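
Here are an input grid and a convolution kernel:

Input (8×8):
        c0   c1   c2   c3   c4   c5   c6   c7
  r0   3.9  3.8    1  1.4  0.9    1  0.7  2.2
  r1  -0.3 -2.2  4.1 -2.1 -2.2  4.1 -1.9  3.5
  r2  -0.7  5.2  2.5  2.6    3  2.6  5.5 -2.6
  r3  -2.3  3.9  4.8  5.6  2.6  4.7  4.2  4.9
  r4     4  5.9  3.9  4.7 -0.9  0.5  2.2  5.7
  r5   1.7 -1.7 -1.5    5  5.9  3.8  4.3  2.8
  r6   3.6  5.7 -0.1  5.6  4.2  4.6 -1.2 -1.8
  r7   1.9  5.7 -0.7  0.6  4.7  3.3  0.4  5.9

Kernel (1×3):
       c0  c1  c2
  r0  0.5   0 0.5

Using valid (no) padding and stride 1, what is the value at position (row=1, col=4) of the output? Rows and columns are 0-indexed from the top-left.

The receptive field on the input at this output position is [-2.2 4.1 -1.9]. Elementwise product with the kernel and sum: -2.2·0.5 + -1.9·0.5.

-2.05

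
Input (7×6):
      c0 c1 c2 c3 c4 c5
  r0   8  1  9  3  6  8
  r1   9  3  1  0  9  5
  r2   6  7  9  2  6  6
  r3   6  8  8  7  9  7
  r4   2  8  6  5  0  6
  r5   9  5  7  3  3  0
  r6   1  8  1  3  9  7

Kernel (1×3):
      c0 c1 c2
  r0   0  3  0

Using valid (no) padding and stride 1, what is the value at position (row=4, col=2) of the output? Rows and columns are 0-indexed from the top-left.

15

The receptive field on the input at this output position is [6 5 0]. Elementwise product with the kernel and sum: 5·3.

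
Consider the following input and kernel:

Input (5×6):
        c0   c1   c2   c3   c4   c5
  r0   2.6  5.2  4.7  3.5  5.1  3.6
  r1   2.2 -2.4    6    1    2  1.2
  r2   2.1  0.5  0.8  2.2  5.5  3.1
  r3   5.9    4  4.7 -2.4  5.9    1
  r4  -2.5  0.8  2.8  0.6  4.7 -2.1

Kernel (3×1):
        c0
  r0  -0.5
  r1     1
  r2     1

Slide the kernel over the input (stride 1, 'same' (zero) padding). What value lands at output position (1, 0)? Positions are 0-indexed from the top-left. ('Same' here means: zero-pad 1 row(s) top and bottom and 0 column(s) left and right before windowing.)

3

The receptive field on the zero-padded input at this output position is [2.6 / 2.2 / 2.1]. Elementwise product with the kernel and sum: 2.6·-0.5 + 2.2·1 + 2.1·1.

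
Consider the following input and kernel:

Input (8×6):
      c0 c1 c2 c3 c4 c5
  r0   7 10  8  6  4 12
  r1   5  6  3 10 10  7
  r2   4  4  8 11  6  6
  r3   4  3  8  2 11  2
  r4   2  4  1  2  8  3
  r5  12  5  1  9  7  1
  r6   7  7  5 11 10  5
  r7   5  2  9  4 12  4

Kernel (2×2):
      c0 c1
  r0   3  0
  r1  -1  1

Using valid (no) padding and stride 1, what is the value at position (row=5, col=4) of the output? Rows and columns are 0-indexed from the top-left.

The receptive field on the input at this output position is [7 1 / 10 5]. Elementwise product with the kernel and sum: 7·3 + 10·-1 + 5·1.

16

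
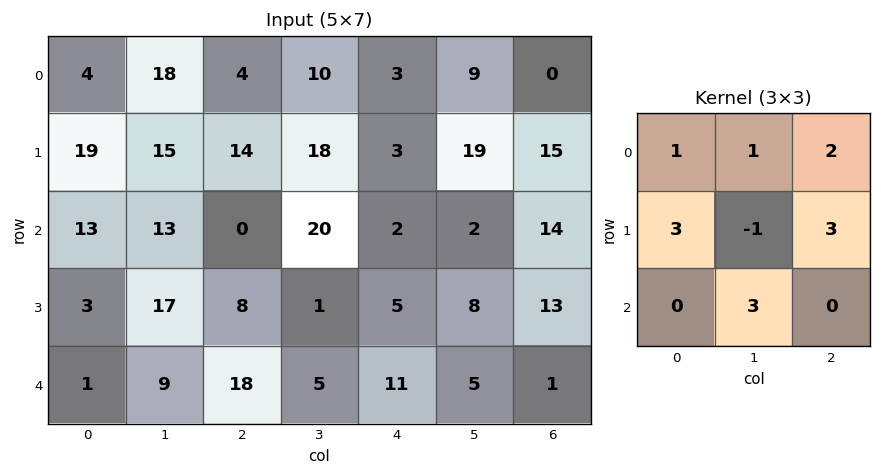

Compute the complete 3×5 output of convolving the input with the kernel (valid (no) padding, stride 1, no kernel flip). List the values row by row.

153 127 113 145 53
139 188 27 138 122
69 153 77 81 93

Output[0,0]: The receptive field on the input at this output position is [4 18 4 / 19 15 14 / 13 13 0]. Elementwise product with the kernel and sum: 4·1 + 18·1 + 4·2 + 19·3 + 15·-1 + 14·3 + 13·3.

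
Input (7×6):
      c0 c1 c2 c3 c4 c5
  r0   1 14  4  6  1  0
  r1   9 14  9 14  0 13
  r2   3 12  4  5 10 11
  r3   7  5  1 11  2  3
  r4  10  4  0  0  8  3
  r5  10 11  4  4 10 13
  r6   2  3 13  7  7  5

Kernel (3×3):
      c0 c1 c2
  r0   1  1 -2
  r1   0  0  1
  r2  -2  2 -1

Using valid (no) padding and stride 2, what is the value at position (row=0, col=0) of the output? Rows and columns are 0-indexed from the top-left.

30

The receptive field on the input at this output position is [1 14 4 / 9 14 9 / 3 12 4]. Elementwise product with the kernel and sum: 1·1 + 14·1 + 4·-2 + 9·1 + 3·-2 + 12·2 + 4·-1.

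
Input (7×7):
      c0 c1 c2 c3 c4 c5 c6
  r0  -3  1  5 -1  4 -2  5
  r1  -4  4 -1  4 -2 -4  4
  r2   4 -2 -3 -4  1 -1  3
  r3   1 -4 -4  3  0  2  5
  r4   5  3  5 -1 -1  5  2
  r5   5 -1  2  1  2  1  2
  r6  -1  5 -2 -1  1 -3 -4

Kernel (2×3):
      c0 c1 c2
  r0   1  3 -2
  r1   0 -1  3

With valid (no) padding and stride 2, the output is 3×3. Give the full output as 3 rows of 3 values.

-17 -16 4
-4 -20 5
11 9 15

Output[0,0]: The receptive field on the input at this output position is [-3 1 5 / -4 4 -1]. Elementwise product with the kernel and sum: -3·1 + 1·3 + 5·-2 + 4·-1 + -1·3.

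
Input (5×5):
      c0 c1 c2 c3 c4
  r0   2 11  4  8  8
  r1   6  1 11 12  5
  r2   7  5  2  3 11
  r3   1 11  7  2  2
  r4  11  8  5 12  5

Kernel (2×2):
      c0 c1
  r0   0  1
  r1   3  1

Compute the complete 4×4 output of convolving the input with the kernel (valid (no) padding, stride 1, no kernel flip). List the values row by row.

30 18 53 49
27 28 21 25
19 42 26 19
52 36 29 43

Output[0,0]: The receptive field on the input at this output position is [2 11 / 6 1]. Elementwise product with the kernel and sum: 11·1 + 6·3 + 1·1.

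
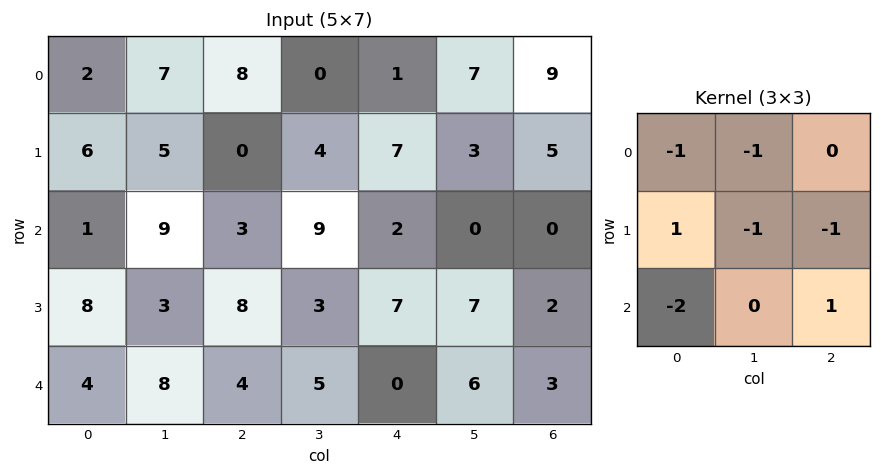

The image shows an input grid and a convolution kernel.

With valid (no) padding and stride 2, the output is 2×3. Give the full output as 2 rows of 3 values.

Output[0,0]: The receptive field on the input at this output position is [2 7 8 / 6 5 0 / 1 9 3]. Elementwise product with the kernel and sum: 2·-1 + 7·-1 + 6·1 + 5·-1 + 0·-1 + 1·-2 + 3·1.

-7 -23 -13
-17 -22 -1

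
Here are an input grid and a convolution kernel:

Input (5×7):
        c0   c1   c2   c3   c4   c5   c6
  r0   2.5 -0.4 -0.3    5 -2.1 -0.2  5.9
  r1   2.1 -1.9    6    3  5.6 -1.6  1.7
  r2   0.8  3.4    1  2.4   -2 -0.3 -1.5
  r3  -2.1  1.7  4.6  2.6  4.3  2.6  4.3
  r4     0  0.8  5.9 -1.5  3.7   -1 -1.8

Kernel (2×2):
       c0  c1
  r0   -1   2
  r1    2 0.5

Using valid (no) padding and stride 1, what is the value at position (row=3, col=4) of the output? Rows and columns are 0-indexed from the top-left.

The receptive field on the input at this output position is [4.3 2.6 / 3.7 -1]. Elementwise product with the kernel and sum: 4.3·-1 + 2.6·2 + 3.7·2 + -1·0.5.

7.8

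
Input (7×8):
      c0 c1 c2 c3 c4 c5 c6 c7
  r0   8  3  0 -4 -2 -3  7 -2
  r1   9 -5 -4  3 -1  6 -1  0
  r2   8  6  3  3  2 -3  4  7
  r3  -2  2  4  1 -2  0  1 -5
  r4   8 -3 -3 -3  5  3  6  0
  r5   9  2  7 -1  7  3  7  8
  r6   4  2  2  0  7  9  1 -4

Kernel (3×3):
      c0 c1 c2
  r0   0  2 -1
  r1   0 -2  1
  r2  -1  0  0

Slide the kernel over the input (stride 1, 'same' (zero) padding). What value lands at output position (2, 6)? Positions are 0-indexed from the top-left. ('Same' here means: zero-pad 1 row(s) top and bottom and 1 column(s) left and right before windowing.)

-3

The receptive field on the zero-padded input at this output position is [6 -1 0 / -3 4 7 / 0 1 -5]. Elementwise product with the kernel and sum: -1·2 + 0·-1 + 4·-2 + 7·1 + 0·-1.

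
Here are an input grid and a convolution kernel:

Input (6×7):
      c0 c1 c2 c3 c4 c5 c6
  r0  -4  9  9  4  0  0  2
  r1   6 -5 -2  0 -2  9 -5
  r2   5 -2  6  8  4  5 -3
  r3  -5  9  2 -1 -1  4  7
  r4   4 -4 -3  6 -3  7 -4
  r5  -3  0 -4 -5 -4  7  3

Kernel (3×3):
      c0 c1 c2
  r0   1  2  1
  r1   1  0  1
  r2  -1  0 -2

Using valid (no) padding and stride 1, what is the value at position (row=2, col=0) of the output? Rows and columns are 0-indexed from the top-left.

The receptive field on the input at this output position is [5 -2 6 / -5 9 2 / 4 -4 -3]. Elementwise product with the kernel and sum: 5·1 + -2·2 + 6·1 + -5·1 + 2·1 + 4·-1 + -3·-2.

6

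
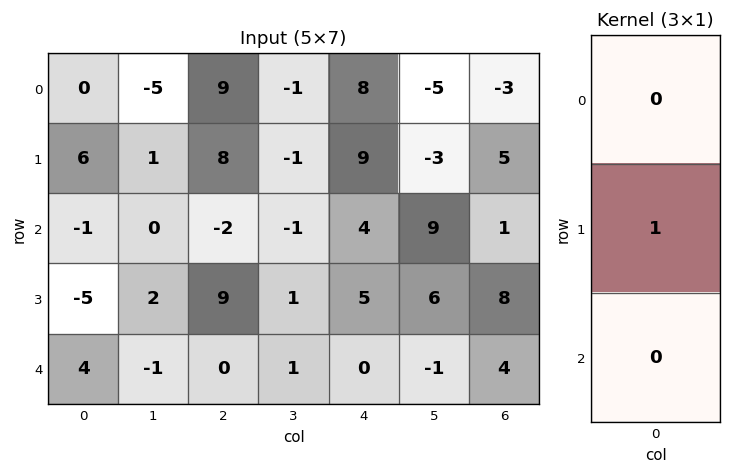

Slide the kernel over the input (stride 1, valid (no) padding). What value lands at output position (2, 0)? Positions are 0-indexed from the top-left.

-5

The receptive field on the input at this output position is [-1 / -5 / 4]. Elementwise product with the kernel and sum: -5·1.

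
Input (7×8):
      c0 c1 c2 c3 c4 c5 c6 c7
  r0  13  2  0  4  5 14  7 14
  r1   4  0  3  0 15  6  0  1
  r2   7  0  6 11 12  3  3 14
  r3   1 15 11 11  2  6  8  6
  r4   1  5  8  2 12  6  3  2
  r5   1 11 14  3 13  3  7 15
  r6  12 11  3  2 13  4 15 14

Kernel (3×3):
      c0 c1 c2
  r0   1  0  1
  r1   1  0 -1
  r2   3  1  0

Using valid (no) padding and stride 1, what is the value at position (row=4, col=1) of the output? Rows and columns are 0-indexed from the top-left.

51

The receptive field on the input at this output position is [5 8 2 / 11 14 3 / 11 3 2]. Elementwise product with the kernel and sum: 5·1 + 2·1 + 11·1 + 3·-1 + 11·3 + 3·1.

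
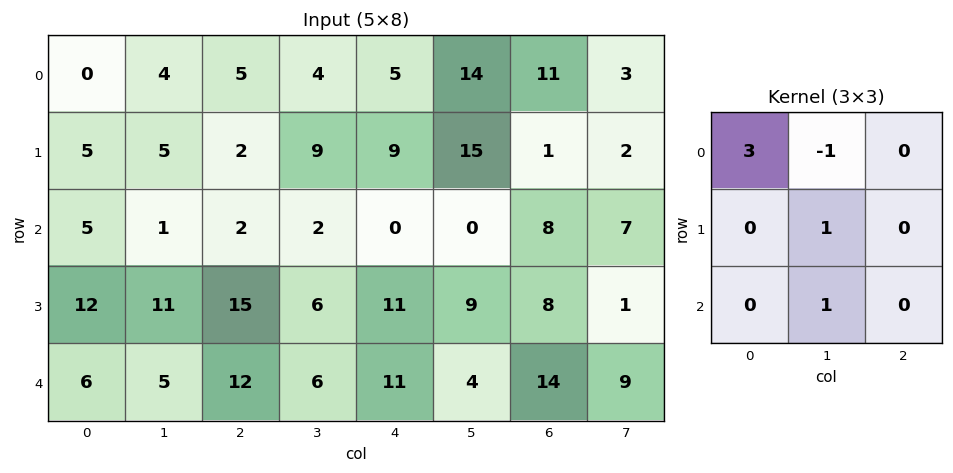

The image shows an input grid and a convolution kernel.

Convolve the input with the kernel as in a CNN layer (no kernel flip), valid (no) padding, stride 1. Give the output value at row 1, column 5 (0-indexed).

The receptive field on the input at this output position is [15 1 2 / 0 8 7 / 9 8 1]. Elementwise product with the kernel and sum: 15·3 + 1·-1 + 8·1 + 8·1.

60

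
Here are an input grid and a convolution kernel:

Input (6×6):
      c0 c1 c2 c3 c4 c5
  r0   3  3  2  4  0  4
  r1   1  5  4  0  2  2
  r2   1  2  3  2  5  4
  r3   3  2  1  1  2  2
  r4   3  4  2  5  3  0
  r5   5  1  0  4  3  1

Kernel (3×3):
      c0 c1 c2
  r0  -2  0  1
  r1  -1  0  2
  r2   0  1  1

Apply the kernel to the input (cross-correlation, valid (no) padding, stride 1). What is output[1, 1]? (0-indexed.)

The receptive field on the input at this output position is [5 4 0 / 2 3 2 / 2 1 1]. Elementwise product with the kernel and sum: 5·-2 + 0·1 + 2·-1 + 2·2 + 1·1 + 1·1.

-6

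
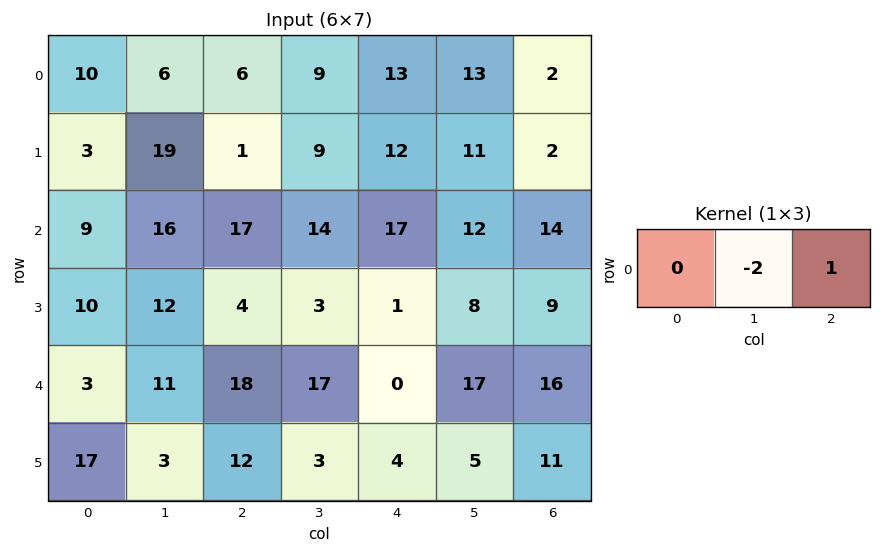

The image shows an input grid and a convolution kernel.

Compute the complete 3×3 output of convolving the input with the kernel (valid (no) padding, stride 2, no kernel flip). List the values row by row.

Output[0,0]: The receptive field on the input at this output position is [10 6 6]. Elementwise product with the kernel and sum: 6·-2 + 6·1.
Output[0,1]: The receptive field on the input at this output position is [6 9 13]. Elementwise product with the kernel and sum: 9·-2 + 13·1.

-6 -5 -24
-15 -11 -10
-4 -34 -18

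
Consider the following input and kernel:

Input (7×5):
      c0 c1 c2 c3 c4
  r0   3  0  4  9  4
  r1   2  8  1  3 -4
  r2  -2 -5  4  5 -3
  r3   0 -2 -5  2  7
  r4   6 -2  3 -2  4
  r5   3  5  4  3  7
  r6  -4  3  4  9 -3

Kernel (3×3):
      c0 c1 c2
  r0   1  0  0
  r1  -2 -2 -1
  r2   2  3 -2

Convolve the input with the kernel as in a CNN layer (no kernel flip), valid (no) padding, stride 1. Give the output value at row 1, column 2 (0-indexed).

The receptive field on the input at this output position is [1 3 -4 / 4 5 -3 / -5 2 7]. Elementwise product with the kernel and sum: 1·1 + 4·-2 + 5·-2 + -3·-1 + -5·2 + 2·3 + 7·-2.

-32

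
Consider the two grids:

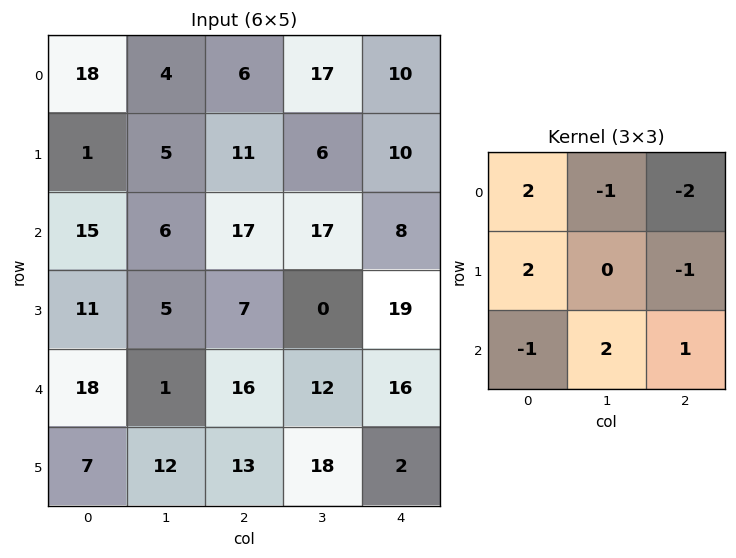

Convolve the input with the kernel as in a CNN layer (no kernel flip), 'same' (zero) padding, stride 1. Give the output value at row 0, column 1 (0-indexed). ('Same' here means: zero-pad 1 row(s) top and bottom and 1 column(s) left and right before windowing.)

50

The receptive field on the zero-padded input at this output position is [0 0 0 / 18 4 6 / 1 5 11]. Elementwise product with the kernel and sum: 0·2 + 0·-1 + 0·-2 + 18·2 + 6·-1 + 1·-1 + 5·2 + 11·1.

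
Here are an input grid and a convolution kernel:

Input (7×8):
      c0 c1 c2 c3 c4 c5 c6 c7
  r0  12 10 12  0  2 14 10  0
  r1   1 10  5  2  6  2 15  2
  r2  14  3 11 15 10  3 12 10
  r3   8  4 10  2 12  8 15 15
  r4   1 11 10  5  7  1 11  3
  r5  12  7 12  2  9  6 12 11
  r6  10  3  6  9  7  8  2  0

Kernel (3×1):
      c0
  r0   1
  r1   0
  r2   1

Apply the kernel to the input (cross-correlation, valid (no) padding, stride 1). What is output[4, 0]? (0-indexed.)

11

The receptive field on the input at this output position is [1 / 12 / 10]. Elementwise product with the kernel and sum: 1·1 + 10·1.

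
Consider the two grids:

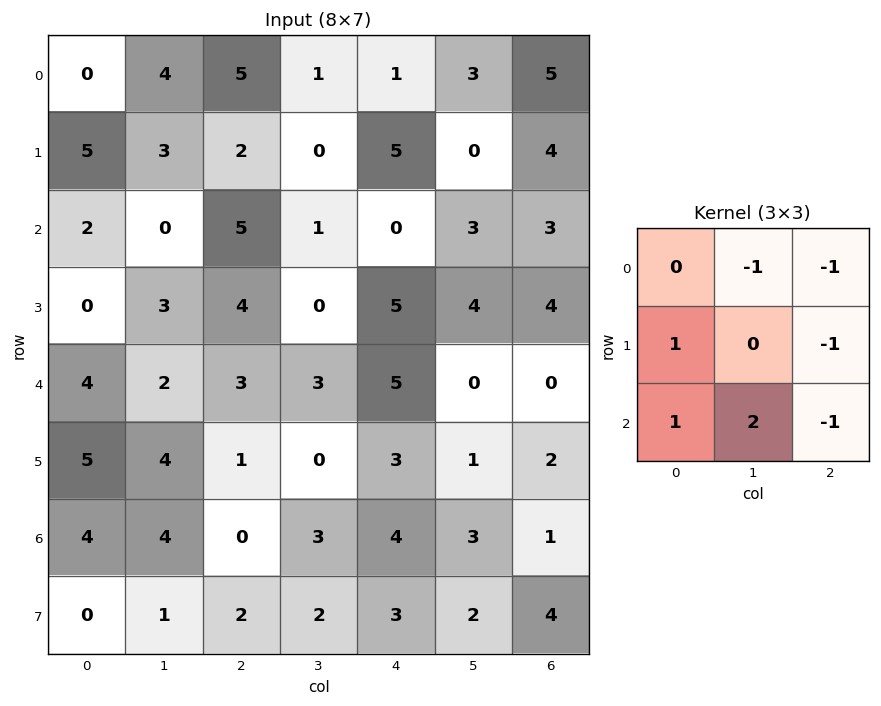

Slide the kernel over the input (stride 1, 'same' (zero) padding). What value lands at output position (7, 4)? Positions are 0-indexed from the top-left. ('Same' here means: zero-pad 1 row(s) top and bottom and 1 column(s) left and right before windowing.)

-7

The receptive field on the zero-padded input at this output position is [3 4 3 / 2 3 2 / 0 0 0]. Elementwise product with the kernel and sum: 4·-1 + 3·-1 + 2·1 + 2·-1 + 0·1 + 0·2 + 0·-1.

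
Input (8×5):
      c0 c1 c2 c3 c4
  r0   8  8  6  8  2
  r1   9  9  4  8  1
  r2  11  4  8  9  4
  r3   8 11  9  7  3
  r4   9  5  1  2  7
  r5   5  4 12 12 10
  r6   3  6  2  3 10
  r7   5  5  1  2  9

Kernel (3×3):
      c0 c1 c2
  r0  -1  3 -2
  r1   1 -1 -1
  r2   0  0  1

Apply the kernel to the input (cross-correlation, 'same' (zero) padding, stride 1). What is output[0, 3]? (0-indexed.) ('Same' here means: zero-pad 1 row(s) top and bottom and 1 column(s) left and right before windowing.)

The receptive field on the zero-padded input at this output position is [0 0 0 / 6 8 2 / 4 8 1]. Elementwise product with the kernel and sum: 0·-1 + 0·3 + 0·-2 + 6·1 + 8·-1 + 2·-1 + 1·1.

-3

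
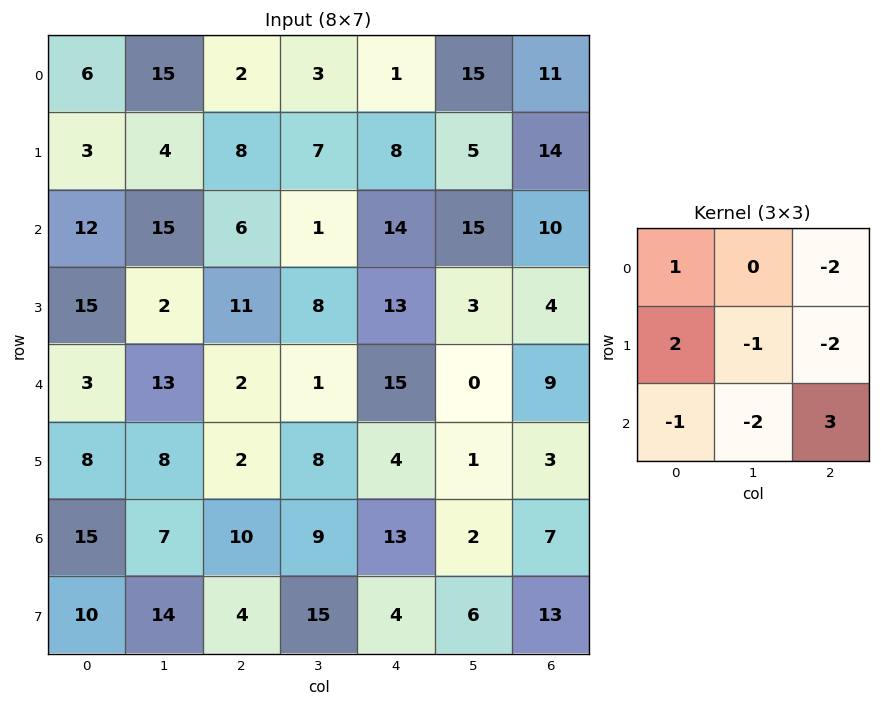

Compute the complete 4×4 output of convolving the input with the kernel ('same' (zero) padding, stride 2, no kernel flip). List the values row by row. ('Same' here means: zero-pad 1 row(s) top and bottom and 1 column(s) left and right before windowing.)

-30 23 -33 -14
-74 12 -70 14
-25 20 -24 -13
-23 1 2 -34

Output[0,0]: The receptive field on the zero-padded input at this output position is [0 0 0 / 0 6 15 / 0 3 4]. Elementwise product with the kernel and sum: 0·1 + 0·-2 + 0·2 + 6·-1 + 15·-2 + 0·-1 + 3·-2 + 4·3.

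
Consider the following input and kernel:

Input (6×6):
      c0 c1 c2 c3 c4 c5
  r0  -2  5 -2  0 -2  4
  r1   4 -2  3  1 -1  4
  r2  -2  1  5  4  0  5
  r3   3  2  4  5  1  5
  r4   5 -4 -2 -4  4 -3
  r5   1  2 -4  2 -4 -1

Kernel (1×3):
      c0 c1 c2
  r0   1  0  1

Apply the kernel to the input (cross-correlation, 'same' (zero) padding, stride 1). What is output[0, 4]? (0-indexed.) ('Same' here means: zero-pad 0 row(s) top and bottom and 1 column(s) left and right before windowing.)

The receptive field on the zero-padded input at this output position is [0 -2 4]. Elementwise product with the kernel and sum: 0·1 + 4·1.

4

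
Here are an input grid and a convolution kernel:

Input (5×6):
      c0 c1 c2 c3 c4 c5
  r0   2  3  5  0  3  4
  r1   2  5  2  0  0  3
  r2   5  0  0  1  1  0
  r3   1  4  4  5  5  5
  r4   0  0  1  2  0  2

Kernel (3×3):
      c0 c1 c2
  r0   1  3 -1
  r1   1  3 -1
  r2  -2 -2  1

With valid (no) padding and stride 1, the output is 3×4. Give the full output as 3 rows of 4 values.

Output[0,0]: The receptive field on the input at this output position is [2 3 5 / 2 5 2 / 5 0 0]. Elementwise product with the kernel and sum: 2·1 + 3·3 + 5·-1 + 2·1 + 5·3 + 2·-1 + 5·-2 + 0·-2 + 0·1.

11 30 3 -2
14 -1 -9 -14
15 10 10 17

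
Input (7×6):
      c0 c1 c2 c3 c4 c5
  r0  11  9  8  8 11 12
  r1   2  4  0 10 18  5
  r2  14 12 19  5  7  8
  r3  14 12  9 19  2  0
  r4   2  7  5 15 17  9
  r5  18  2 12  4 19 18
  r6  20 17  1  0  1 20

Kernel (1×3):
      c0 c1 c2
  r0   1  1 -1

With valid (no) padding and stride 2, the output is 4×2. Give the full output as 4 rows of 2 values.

12 5
7 17
4 3
36 0

Output[0,0]: The receptive field on the input at this output position is [11 9 8]. Elementwise product with the kernel and sum: 11·1 + 9·1 + 8·-1.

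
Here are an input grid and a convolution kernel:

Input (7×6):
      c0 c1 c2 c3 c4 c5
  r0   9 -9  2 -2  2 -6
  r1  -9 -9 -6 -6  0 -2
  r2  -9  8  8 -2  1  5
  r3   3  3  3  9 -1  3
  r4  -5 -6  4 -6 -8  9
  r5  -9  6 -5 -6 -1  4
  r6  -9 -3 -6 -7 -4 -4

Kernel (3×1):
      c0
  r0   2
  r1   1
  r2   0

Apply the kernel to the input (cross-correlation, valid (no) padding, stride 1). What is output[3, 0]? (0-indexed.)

The receptive field on the input at this output position is [3 / -5 / -9]. Elementwise product with the kernel and sum: 3·2 + -5·1.

1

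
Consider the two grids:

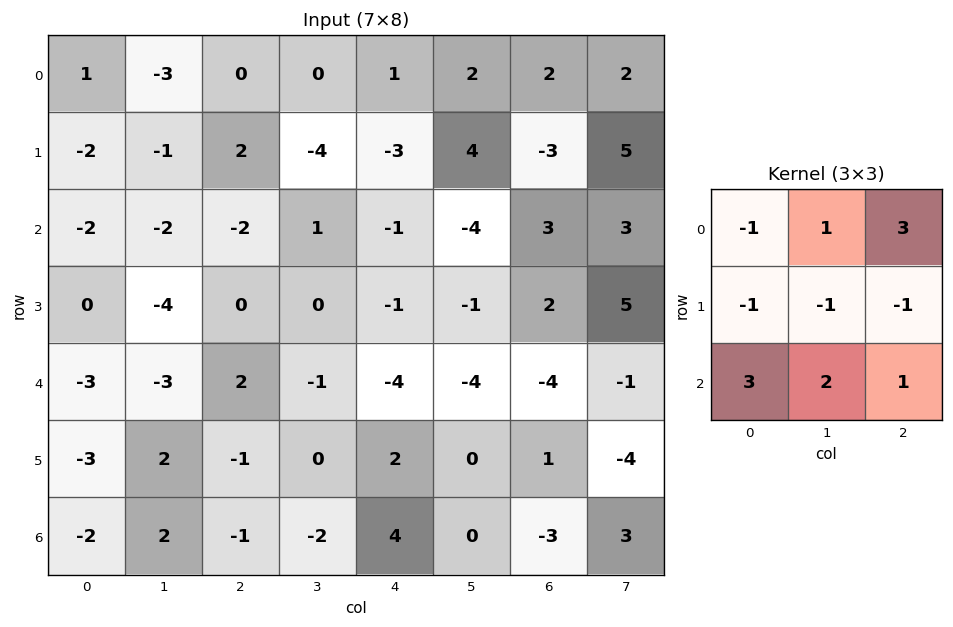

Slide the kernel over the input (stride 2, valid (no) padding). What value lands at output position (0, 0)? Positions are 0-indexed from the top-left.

-15

The receptive field on the input at this output position is [1 -3 0 / -2 -1 2 / -2 -2 -2]. Elementwise product with the kernel and sum: 1·-1 + -3·1 + 0·3 + -2·-1 + -1·-1 + 2·-1 + -2·3 + -2·2 + -2·1.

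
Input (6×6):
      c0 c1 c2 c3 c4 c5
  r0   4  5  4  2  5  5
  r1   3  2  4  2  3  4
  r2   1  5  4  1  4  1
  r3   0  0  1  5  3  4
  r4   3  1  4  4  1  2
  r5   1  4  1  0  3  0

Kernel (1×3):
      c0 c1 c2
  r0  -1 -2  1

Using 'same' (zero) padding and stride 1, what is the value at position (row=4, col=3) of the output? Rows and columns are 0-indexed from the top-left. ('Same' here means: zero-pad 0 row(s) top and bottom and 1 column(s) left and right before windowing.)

-11

The receptive field on the zero-padded input at this output position is [4 4 1]. Elementwise product with the kernel and sum: 4·-1 + 4·-2 + 1·1.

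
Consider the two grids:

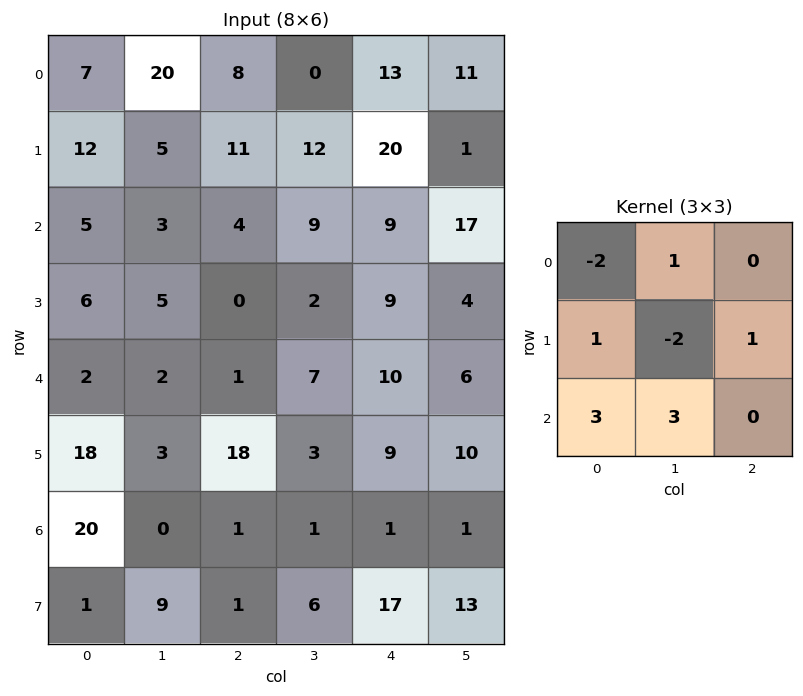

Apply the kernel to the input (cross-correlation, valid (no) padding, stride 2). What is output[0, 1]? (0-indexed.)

30

The receptive field on the input at this output position is [8 0 13 / 11 12 20 / 4 9 9]. Elementwise product with the kernel and sum: 8·-2 + 0·1 + 11·1 + 12·-2 + 20·1 + 4·3 + 9·3.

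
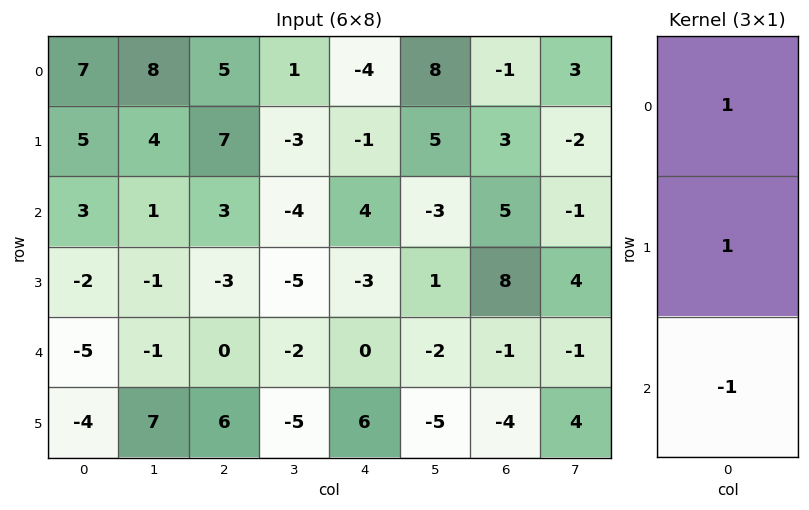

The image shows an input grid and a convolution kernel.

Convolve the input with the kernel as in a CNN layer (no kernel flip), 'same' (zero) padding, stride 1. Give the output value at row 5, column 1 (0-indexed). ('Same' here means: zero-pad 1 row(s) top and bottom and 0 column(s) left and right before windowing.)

6

The receptive field on the zero-padded input at this output position is [-1 / 7 / 0]. Elementwise product with the kernel and sum: -1·1 + 7·1 + 0·-1.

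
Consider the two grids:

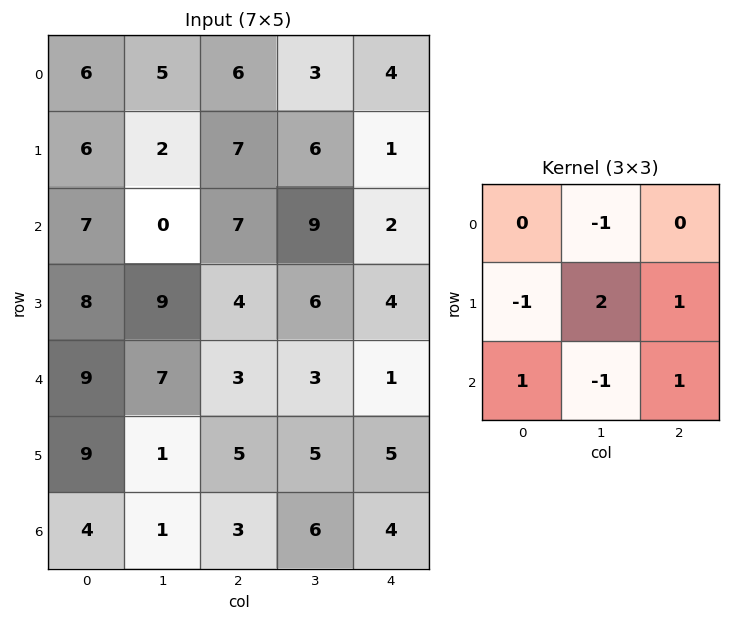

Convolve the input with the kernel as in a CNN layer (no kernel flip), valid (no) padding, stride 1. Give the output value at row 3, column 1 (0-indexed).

-1

The receptive field on the input at this output position is [9 4 6 / 7 3 3 / 1 5 5]. Elementwise product with the kernel and sum: 4·-1 + 7·-1 + 3·2 + 3·1 + 1·1 + 5·-1 + 5·1.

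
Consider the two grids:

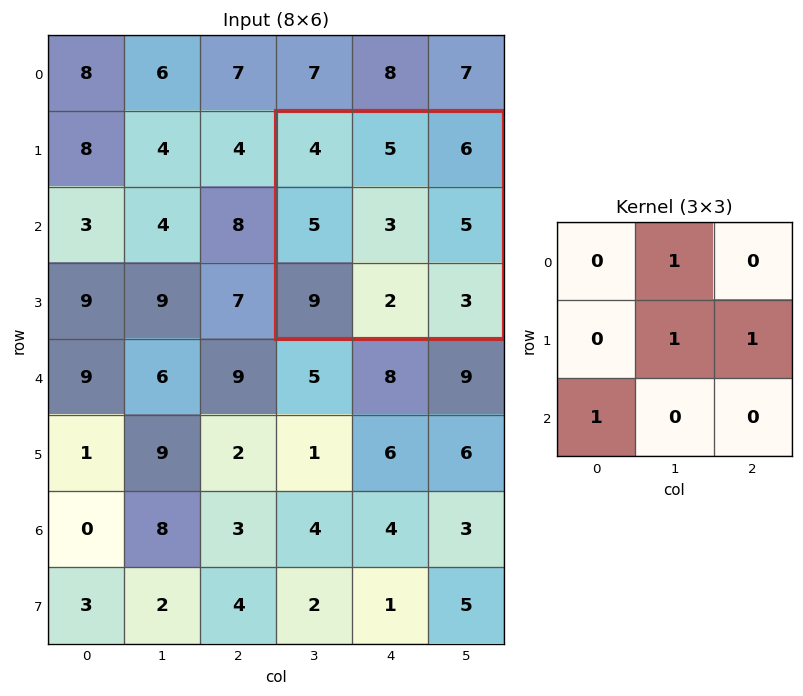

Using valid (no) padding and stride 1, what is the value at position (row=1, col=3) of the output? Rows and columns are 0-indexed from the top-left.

The receptive field on the input at this output position is [4 5 6 / 5 3 5 / 9 2 3]. Elementwise product with the kernel and sum: 5·1 + 3·1 + 5·1 + 9·1.

22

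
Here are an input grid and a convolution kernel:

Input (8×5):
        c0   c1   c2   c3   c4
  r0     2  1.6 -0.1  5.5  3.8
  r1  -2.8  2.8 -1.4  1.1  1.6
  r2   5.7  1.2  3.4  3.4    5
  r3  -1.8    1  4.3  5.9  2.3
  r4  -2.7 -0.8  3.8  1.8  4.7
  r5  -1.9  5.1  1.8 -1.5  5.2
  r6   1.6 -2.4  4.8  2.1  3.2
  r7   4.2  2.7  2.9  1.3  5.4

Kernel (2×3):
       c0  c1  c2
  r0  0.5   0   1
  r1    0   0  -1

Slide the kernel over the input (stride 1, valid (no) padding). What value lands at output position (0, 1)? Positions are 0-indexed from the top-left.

5.2

The receptive field on the input at this output position is [1.6 -0.1 5.5 / 2.8 -1.4 1.1]. Elementwise product with the kernel and sum: 1.6·0.5 + 5.5·1 + 1.1·-1.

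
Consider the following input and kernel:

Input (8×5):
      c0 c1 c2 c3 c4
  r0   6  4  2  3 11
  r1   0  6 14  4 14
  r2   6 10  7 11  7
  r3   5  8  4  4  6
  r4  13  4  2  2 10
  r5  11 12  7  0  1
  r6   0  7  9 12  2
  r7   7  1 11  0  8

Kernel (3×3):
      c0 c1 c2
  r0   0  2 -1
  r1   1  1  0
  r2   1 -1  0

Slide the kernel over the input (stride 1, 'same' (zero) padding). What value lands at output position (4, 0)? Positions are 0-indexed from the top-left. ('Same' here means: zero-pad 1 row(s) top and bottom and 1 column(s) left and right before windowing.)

The receptive field on the zero-padded input at this output position is [0 5 8 / 0 13 4 / 0 11 12]. Elementwise product with the kernel and sum: 5·2 + 8·-1 + 0·1 + 13·1 + 0·1 + 11·-1.

4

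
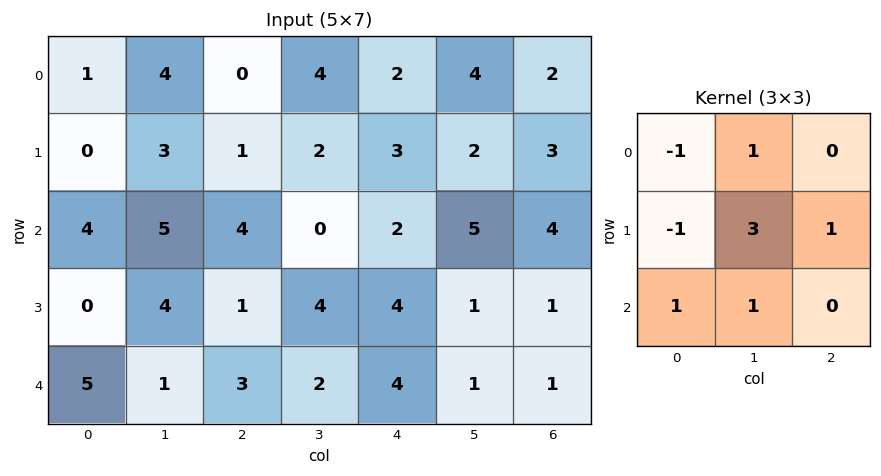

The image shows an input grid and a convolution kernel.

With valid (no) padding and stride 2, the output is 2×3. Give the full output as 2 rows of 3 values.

Output[0,0]: The receptive field on the input at this output position is [1 4 0 / 0 3 1 / 4 5 4]. Elementwise product with the kernel and sum: 1·-1 + 4·1 + 0·-1 + 3·3 + 1·1 + 4·1 + 5·1.

22 16 15
20 16 8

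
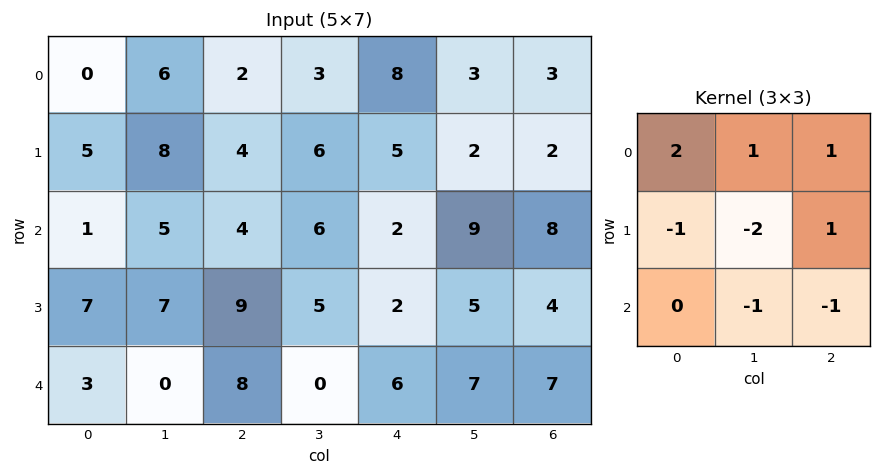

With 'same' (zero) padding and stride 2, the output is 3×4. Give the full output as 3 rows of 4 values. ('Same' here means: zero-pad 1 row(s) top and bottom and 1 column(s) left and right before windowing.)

-7 -17 -23 -11
2 5 11 -23
8 12 12 -7

Output[0,0]: The receptive field on the zero-padded input at this output position is [0 0 0 / 0 0 6 / 0 5 8]. Elementwise product with the kernel and sum: 0·2 + 0·1 + 0·1 + 0·-1 + 0·-2 + 6·1 + 5·-1 + 8·-1.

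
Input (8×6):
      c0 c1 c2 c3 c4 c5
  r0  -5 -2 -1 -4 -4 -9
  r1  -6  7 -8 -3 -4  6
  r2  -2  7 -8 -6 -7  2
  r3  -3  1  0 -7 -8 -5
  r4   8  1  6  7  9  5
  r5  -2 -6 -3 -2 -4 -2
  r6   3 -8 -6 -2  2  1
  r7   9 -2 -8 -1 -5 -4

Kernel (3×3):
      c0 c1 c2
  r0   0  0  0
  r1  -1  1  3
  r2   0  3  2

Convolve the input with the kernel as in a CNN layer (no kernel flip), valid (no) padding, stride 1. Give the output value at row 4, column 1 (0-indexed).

-25

The receptive field on the input at this output position is [1 6 7 / -6 -3 -2 / -8 -6 -2]. Elementwise product with the kernel and sum: -6·-1 + -3·1 + -2·3 + -6·3 + -2·2.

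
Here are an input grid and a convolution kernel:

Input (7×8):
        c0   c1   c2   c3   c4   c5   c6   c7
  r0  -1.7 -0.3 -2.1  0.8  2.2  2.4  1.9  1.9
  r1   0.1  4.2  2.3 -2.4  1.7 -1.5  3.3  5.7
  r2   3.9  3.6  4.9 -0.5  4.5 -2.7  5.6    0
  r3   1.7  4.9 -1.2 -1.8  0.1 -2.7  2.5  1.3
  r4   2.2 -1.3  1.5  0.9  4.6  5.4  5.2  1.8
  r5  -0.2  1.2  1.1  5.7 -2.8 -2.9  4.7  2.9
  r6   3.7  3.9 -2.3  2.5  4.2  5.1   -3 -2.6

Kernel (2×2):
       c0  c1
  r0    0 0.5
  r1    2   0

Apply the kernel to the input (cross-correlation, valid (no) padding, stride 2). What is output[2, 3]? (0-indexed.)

The receptive field on the input at this output position is [5.2 1.8 / 4.7 2.9]. Elementwise product with the kernel and sum: 1.8·0.5 + 4.7·2.

10.3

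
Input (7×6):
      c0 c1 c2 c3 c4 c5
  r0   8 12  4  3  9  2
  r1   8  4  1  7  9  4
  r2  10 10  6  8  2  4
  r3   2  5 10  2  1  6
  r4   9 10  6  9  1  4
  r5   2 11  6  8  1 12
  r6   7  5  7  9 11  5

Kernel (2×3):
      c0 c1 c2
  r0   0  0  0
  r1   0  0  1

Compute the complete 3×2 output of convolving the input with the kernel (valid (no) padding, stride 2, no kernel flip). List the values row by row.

1 9
10 1
6 1

Output[0,0]: The receptive field on the input at this output position is [8 12 4 / 8 4 1]. Elementwise product with the kernel and sum: 1·1.
Output[0,1]: The receptive field on the input at this output position is [4 3 9 / 1 7 9]. Elementwise product with the kernel and sum: 9·1.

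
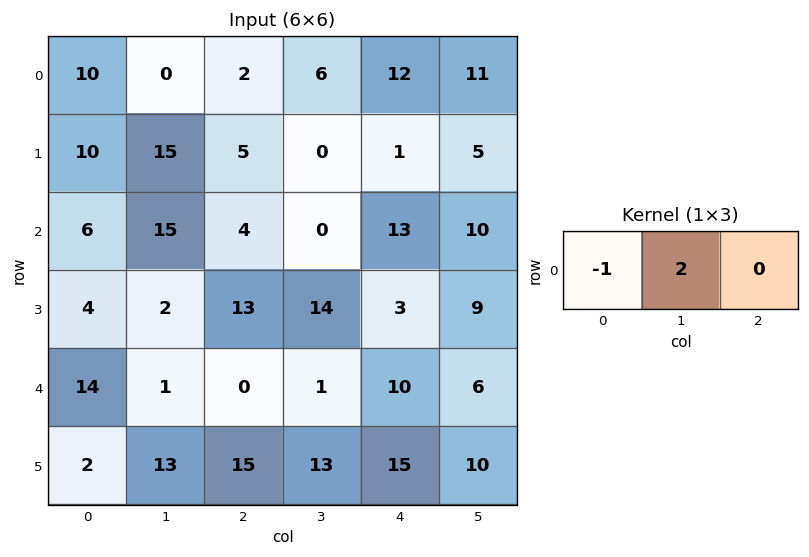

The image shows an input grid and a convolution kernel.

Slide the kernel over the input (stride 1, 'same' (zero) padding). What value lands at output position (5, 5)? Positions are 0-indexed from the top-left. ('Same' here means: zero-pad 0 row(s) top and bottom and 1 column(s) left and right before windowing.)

The receptive field on the zero-padded input at this output position is [15 10 0]. Elementwise product with the kernel and sum: 15·-1 + 10·2.

5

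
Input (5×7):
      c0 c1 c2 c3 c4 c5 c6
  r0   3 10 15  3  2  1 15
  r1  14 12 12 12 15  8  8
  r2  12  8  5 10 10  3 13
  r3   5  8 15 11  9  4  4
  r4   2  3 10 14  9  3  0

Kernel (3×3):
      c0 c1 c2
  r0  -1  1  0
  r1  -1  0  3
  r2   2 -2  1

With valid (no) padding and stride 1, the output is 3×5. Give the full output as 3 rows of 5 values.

42 45 21 14 35
10 19 42 10 36
44 22 18 14 8

Output[0,0]: The receptive field on the input at this output position is [3 10 15 / 14 12 12 / 12 8 5]. Elementwise product with the kernel and sum: 3·-1 + 10·1 + 14·-1 + 12·3 + 12·2 + 8·-2 + 5·1.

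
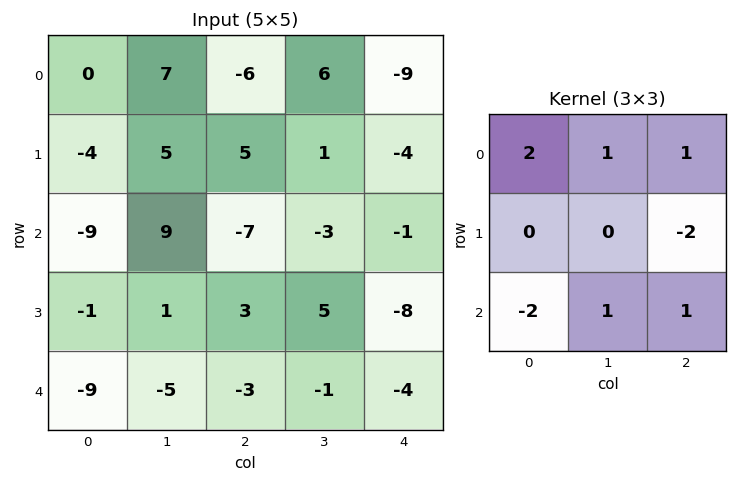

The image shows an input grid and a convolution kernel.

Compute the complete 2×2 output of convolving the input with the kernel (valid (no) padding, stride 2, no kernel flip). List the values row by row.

Output[0,0]: The receptive field on the input at this output position is [0 7 -6 / -4 5 5 / -9 9 -7]. Elementwise product with the kernel and sum: 0·2 + 7·1 + -6·1 + 5·-2 + -9·-2 + 9·1 + -7·1.

11 3
-12 -1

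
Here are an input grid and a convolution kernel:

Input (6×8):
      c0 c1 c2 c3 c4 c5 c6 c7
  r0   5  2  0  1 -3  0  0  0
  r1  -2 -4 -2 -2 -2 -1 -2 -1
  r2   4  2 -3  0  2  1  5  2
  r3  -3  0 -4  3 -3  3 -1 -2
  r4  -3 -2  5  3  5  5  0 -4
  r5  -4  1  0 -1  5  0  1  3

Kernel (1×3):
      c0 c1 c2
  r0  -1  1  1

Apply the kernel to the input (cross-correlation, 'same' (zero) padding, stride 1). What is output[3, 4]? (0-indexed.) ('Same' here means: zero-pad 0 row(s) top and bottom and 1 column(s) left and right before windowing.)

The receptive field on the zero-padded input at this output position is [3 -3 3]. Elementwise product with the kernel and sum: 3·-1 + -3·1 + 3·1.

-3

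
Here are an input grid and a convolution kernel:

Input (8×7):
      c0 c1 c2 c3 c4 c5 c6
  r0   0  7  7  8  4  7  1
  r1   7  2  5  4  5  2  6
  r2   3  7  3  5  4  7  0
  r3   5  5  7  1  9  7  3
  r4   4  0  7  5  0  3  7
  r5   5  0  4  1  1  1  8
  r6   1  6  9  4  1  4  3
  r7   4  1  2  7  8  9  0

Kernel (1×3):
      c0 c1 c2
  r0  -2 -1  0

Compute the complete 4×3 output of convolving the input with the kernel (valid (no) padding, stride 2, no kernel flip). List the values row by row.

Output[0,0]: The receptive field on the input at this output position is [0 7 7]. Elementwise product with the kernel and sum: 0·-2 + 7·-1.

-7 -22 -15
-13 -11 -15
-8 -19 -3
-8 -22 -6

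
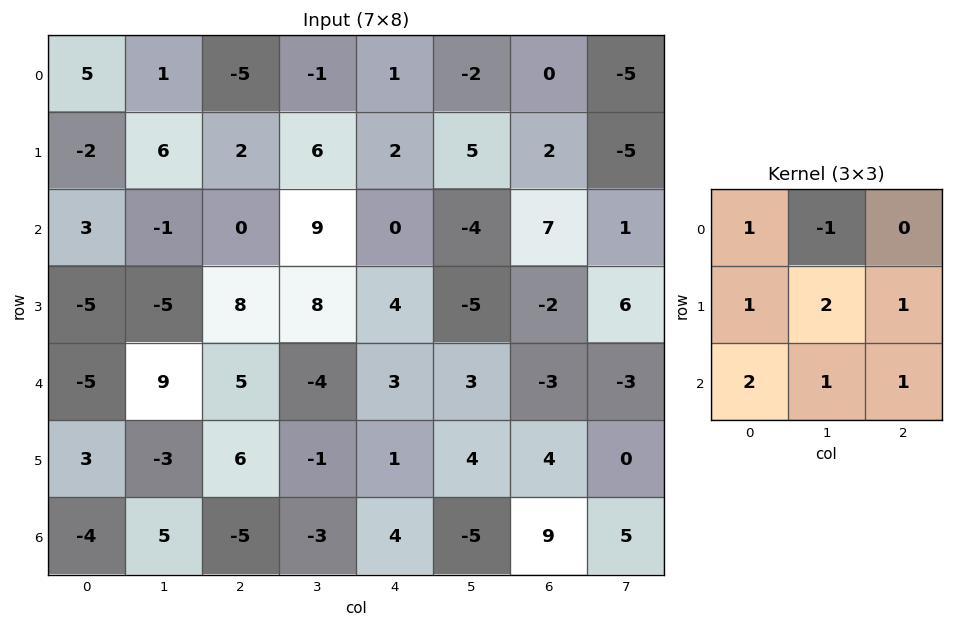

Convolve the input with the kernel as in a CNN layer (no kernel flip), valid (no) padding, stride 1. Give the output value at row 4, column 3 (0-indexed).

-9

The receptive field on the input at this output position is [-4 3 3 / -1 1 4 / -3 4 -5]. Elementwise product with the kernel and sum: -4·1 + 3·-1 + -1·1 + 1·2 + 4·1 + -3·2 + 4·1 + -5·1.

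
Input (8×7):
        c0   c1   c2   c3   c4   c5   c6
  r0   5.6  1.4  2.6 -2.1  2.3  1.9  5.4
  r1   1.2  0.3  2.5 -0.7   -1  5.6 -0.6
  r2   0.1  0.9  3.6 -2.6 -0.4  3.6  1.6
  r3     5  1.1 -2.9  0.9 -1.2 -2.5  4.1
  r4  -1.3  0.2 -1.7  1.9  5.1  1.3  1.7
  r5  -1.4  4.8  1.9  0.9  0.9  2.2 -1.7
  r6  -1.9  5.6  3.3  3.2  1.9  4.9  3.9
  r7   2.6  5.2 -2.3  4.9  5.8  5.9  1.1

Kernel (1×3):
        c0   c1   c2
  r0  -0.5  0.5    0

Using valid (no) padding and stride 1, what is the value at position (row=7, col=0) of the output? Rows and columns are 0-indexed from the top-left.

1.3

The receptive field on the input at this output position is [2.6 5.2 -2.3]. Elementwise product with the kernel and sum: 2.6·-0.5 + 5.2·0.5.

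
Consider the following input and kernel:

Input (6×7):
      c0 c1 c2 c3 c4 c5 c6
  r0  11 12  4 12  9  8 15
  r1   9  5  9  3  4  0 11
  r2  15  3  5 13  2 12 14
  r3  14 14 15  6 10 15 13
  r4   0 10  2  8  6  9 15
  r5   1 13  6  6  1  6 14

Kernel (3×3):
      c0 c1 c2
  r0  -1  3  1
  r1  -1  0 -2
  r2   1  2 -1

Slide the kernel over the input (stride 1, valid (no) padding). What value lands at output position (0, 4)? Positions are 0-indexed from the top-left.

16

The receptive field on the input at this output position is [9 8 15 / 4 0 11 / 2 12 14]. Elementwise product with the kernel and sum: 9·-1 + 8·3 + 15·1 + 4·-1 + 11·-2 + 2·1 + 12·2 + 14·-1.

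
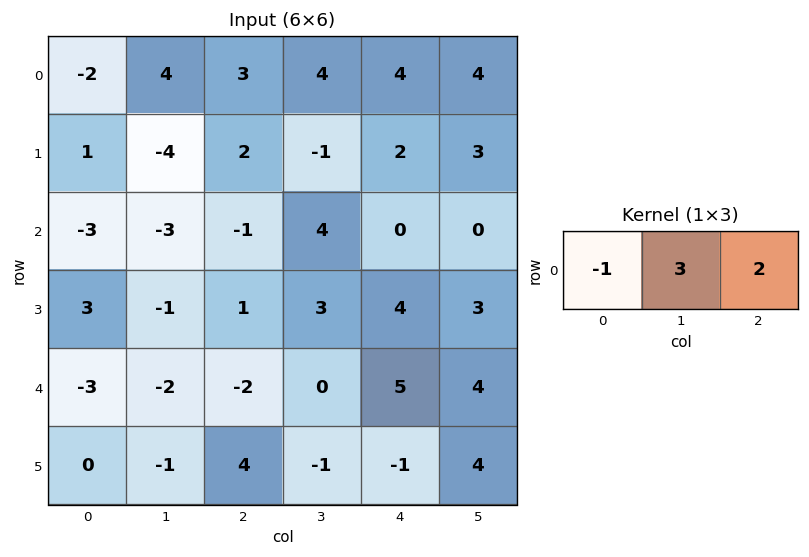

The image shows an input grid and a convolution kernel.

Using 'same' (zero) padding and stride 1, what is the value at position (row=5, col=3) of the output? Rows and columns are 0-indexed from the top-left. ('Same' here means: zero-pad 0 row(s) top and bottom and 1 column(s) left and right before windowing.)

-9

The receptive field on the zero-padded input at this output position is [4 -1 -1]. Elementwise product with the kernel and sum: 4·-1 + -1·3 + -1·2.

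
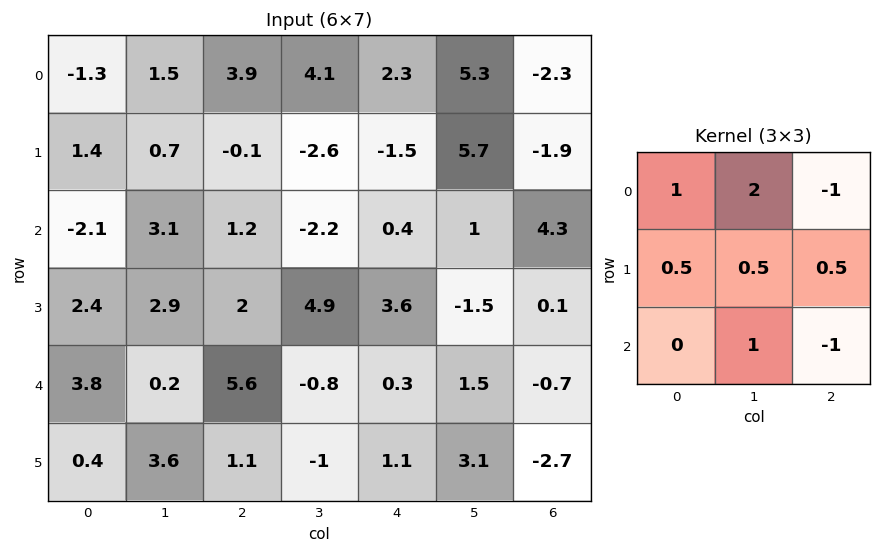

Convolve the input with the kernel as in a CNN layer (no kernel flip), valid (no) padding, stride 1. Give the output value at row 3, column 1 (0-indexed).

6.6

The receptive field on the input at this output position is [2.9 2 4.9 / 0.2 5.6 -0.8 / 3.6 1.1 -1]. Elementwise product with the kernel and sum: 2.9·1 + 2·2 + 4.9·-1 + 0.2·0.5 + 5.6·0.5 + -0.8·0.5 + 1.1·1 + -1·-1.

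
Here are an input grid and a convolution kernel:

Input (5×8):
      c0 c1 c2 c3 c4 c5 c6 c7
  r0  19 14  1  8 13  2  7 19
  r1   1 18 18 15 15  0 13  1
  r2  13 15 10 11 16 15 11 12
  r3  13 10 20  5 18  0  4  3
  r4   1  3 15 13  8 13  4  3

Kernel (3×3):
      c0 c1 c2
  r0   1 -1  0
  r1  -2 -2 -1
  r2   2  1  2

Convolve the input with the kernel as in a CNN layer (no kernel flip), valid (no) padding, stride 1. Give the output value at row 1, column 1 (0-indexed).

The receptive field on the input at this output position is [18 18 15 / 15 10 11 / 10 20 5]. Elementwise product with the kernel and sum: 18·1 + 18·-1 + 15·-2 + 10·-2 + 11·-1 + 10·2 + 20·1 + 5·2.

-11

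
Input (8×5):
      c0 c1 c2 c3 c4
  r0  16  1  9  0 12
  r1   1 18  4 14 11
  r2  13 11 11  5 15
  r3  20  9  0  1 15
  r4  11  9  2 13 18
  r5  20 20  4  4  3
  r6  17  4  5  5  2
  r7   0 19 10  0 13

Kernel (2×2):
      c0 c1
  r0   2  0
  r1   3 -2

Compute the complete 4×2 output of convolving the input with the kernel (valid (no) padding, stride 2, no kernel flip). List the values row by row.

-1 2
68 20
42 8
-4 40

Output[0,0]: The receptive field on the input at this output position is [16 1 / 1 18]. Elementwise product with the kernel and sum: 16·2 + 1·3 + 18·-2.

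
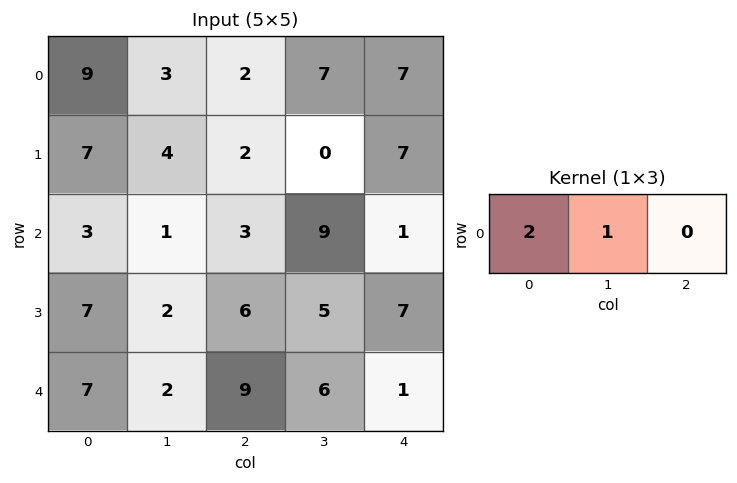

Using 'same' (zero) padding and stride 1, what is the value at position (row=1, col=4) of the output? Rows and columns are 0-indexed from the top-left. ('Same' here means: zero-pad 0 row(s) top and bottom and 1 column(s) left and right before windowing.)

7

The receptive field on the zero-padded input at this output position is [0 7 0]. Elementwise product with the kernel and sum: 0·2 + 7·1.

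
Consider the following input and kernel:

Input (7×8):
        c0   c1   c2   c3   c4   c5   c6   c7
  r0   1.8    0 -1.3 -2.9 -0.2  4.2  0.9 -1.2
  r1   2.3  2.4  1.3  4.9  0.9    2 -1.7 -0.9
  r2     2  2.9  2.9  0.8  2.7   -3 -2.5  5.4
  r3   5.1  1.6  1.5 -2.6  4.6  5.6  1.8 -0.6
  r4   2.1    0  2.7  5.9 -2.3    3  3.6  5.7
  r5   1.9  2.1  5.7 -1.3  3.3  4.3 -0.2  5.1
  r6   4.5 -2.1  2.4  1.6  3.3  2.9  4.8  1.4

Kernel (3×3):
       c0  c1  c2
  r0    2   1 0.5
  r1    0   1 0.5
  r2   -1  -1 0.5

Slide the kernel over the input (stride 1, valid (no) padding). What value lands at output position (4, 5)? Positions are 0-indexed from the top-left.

7.8

The receptive field on the input at this output position is [3 3.6 5.7 / 4.3 -0.2 5.1 / 2.9 4.8 1.4]. Elementwise product with the kernel and sum: 3·2 + 3.6·1 + 5.7·0.5 + -0.2·1 + 5.1·0.5 + 2.9·-1 + 4.8·-1 + 1.4·0.5.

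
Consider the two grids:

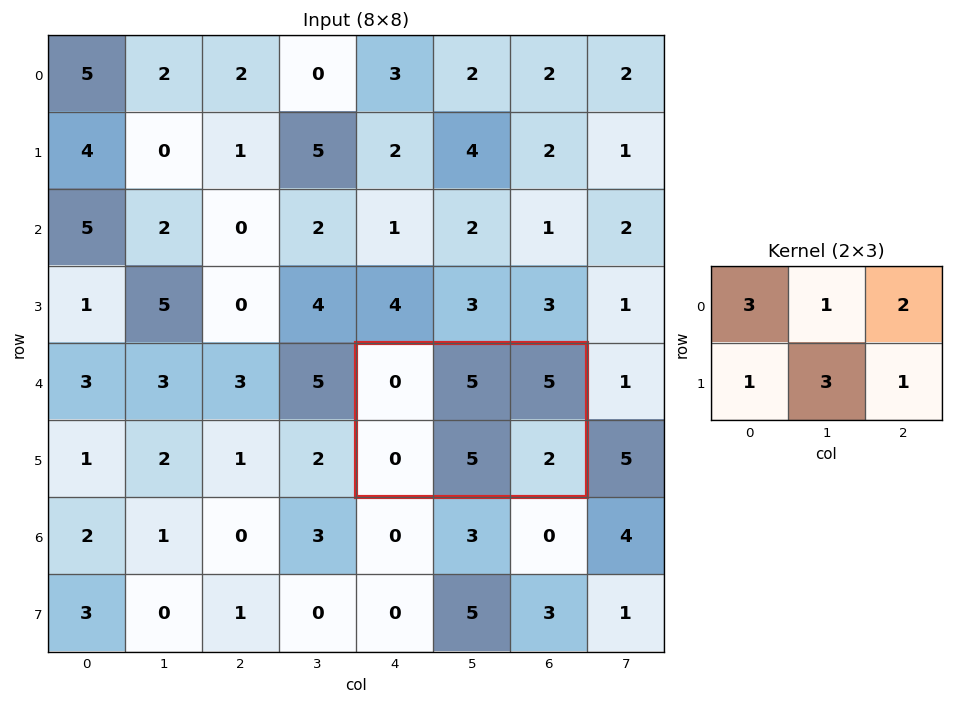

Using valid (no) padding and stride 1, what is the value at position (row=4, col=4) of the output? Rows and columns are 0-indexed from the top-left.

The receptive field on the input at this output position is [0 5 5 / 0 5 2]. Elementwise product with the kernel and sum: 0·3 + 5·1 + 5·2 + 0·1 + 5·3 + 2·1.

32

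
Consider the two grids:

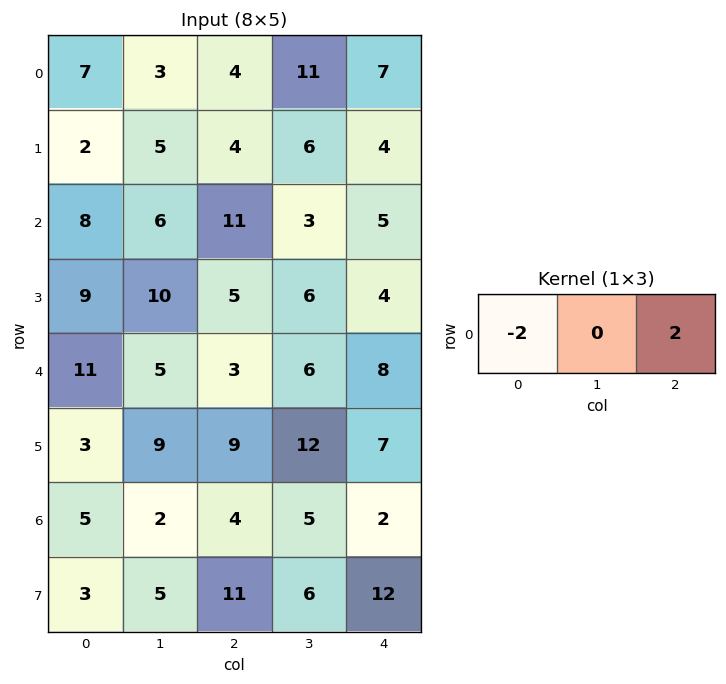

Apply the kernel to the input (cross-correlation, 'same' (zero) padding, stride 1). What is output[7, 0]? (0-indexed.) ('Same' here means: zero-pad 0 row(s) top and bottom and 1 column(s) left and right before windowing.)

10

The receptive field on the zero-padded input at this output position is [0 3 5]. Elementwise product with the kernel and sum: 0·-2 + 5·2.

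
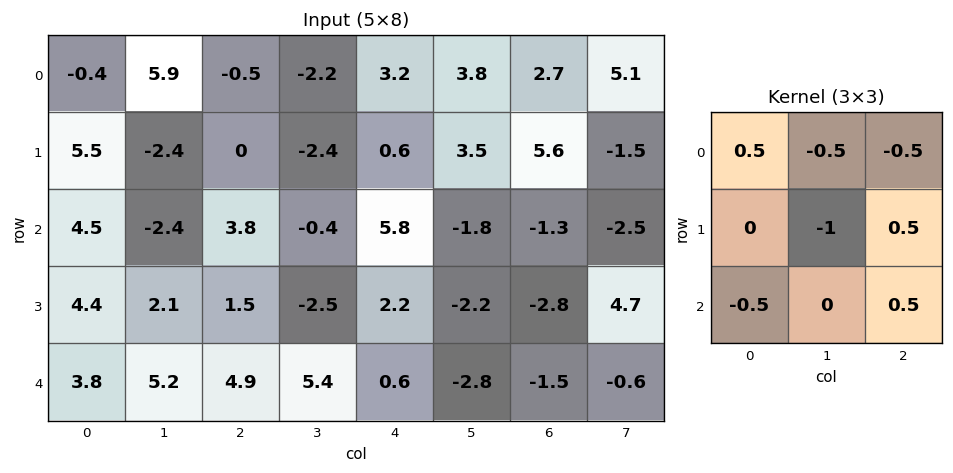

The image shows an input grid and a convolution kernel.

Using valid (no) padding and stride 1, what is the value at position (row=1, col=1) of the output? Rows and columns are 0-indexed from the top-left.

-6.3

The receptive field on the input at this output position is [-2.4 0 -2.4 / -2.4 3.8 -0.4 / 2.1 1.5 -2.5]. Elementwise product with the kernel and sum: -2.4·0.5 + 0·-0.5 + -2.4·-0.5 + 3.8·-1 + -0.4·0.5 + 2.1·-0.5 + -2.5·0.5.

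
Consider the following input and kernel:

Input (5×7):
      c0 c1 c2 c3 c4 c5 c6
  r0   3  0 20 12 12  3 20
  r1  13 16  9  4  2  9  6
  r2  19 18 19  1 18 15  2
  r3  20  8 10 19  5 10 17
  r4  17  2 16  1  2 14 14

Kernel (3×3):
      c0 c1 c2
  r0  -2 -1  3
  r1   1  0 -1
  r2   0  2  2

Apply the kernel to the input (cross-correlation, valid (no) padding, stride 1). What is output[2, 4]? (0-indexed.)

-1

The receptive field on the input at this output position is [18 15 2 / 5 10 17 / 2 14 14]. Elementwise product with the kernel and sum: 18·-2 + 15·-1 + 2·3 + 5·1 + 17·-1 + 14·2 + 14·2.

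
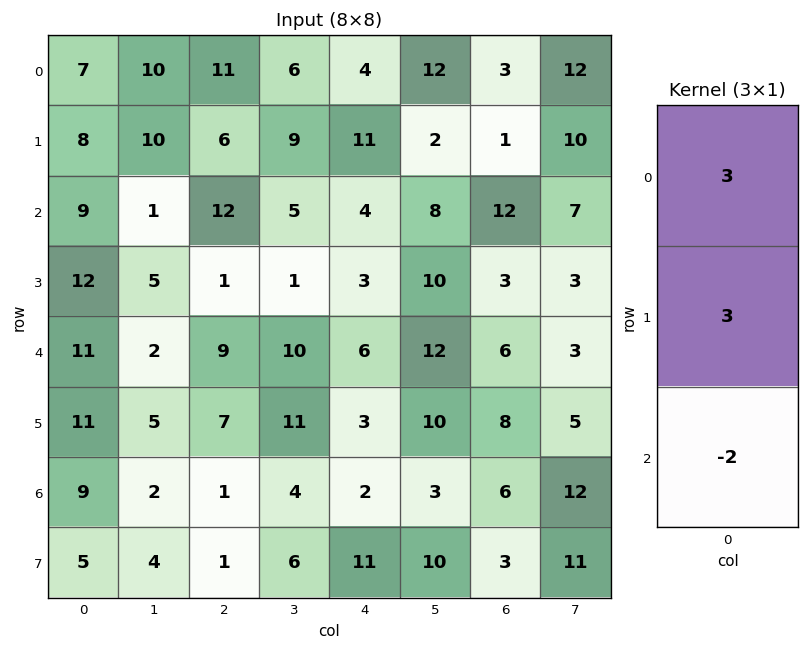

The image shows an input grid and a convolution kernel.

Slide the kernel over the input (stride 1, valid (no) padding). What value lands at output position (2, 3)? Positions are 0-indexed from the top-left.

-2

The receptive field on the input at this output position is [5 / 1 / 10]. Elementwise product with the kernel and sum: 5·3 + 1·3 + 10·-2.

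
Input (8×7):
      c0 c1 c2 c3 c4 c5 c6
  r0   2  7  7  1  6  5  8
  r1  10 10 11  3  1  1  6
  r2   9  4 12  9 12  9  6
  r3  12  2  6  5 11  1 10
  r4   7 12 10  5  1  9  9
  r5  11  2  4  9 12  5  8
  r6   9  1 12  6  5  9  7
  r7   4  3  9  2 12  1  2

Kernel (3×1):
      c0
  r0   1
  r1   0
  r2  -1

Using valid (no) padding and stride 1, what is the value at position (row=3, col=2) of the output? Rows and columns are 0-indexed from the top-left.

2

The receptive field on the input at this output position is [6 / 10 / 4]. Elementwise product with the kernel and sum: 6·1 + 4·-1.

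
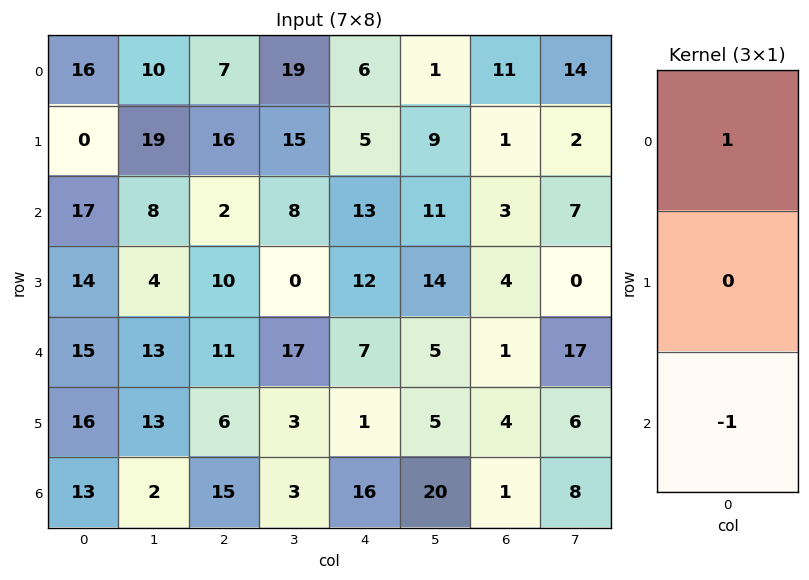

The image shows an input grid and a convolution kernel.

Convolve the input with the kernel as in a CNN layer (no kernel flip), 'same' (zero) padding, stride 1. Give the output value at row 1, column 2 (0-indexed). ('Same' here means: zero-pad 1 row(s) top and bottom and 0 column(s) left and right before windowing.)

The receptive field on the zero-padded input at this output position is [7 / 16 / 2]. Elementwise product with the kernel and sum: 7·1 + 2·-1.

5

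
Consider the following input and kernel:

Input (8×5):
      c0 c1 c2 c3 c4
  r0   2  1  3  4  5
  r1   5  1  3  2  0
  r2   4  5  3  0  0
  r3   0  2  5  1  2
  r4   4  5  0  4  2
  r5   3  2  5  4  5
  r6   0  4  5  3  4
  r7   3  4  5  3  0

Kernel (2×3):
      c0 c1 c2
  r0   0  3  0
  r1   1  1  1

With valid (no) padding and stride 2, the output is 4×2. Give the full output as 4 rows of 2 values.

12 17
22 8
25 26
24 17

Output[0,0]: The receptive field on the input at this output position is [2 1 3 / 5 1 3]. Elementwise product with the kernel and sum: 1·3 + 5·1 + 1·1 + 3·1.
Output[0,1]: The receptive field on the input at this output position is [3 4 5 / 3 2 0]. Elementwise product with the kernel and sum: 4·3 + 3·1 + 2·1 + 0·1.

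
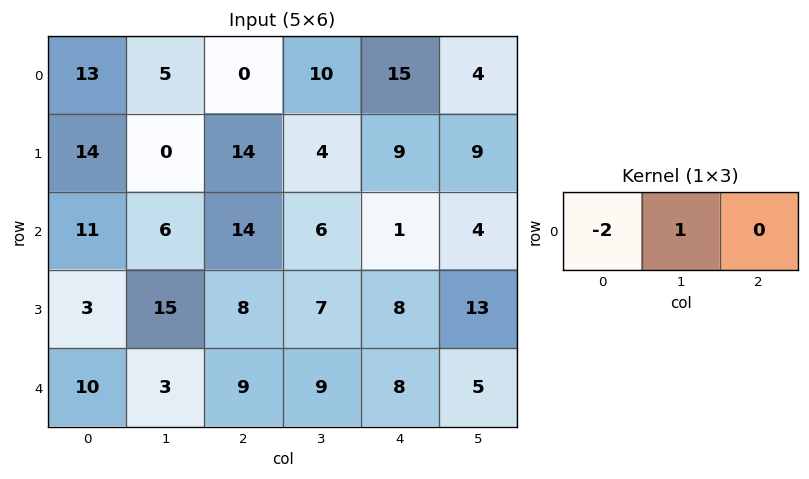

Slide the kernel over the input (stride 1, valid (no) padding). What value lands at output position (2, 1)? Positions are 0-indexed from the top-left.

2

The receptive field on the input at this output position is [6 14 6]. Elementwise product with the kernel and sum: 6·-2 + 14·1.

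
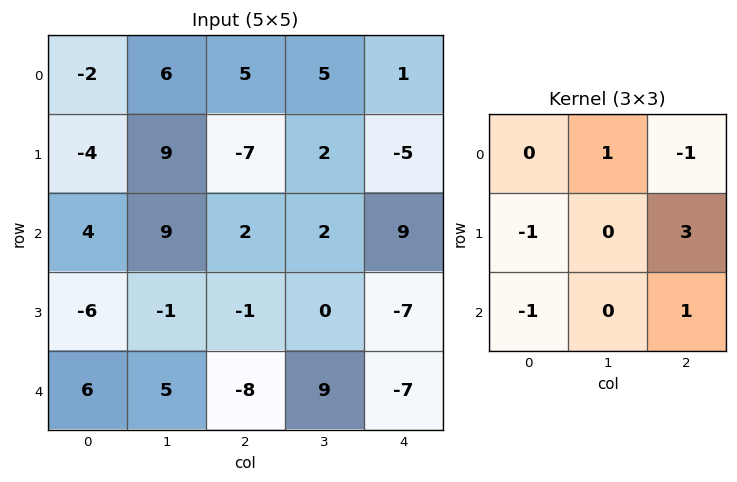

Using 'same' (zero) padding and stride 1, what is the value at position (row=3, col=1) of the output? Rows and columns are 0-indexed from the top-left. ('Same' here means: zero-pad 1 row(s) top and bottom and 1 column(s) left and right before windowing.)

The receptive field on the zero-padded input at this output position is [4 9 2 / -6 -1 -1 / 6 5 -8]. Elementwise product with the kernel and sum: 9·1 + 2·-1 + -6·-1 + -1·3 + 6·-1 + -8·1.

-4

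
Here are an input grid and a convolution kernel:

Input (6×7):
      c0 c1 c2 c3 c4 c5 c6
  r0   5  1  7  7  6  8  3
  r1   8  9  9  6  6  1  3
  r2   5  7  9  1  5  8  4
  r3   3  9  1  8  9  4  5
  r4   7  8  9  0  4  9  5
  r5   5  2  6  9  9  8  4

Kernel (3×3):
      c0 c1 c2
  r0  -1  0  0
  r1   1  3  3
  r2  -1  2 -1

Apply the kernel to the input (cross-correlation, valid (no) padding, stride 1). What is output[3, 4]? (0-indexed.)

The receptive field on the input at this output position is [9 4 5 / 4 9 5 / 9 8 4]. Elementwise product with the kernel and sum: 9·-1 + 4·1 + 9·3 + 5·3 + 9·-1 + 8·2 + 4·-1.

40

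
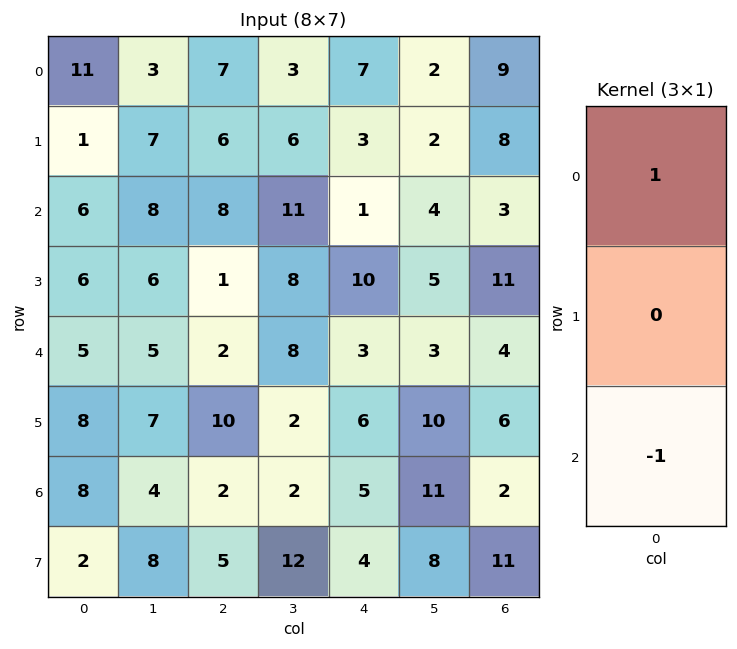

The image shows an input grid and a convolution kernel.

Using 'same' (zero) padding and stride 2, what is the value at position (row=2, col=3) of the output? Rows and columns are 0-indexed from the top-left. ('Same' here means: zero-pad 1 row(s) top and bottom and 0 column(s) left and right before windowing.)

The receptive field on the zero-padded input at this output position is [11 / 4 / 6]. Elementwise product with the kernel and sum: 11·1 + 6·-1.

5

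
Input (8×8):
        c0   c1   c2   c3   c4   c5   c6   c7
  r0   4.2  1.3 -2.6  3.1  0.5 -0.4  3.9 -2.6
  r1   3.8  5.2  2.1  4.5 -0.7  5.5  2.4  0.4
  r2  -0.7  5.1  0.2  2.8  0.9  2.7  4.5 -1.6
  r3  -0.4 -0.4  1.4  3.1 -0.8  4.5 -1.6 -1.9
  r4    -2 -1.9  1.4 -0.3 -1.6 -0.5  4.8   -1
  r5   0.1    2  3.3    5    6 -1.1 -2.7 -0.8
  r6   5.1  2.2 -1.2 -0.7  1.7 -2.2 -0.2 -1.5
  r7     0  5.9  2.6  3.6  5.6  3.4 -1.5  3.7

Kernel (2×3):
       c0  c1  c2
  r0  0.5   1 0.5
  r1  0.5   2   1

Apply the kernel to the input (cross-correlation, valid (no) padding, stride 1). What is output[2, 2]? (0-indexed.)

The receptive field on the input at this output position is [0.2 2.8 0.9 / 1.4 3.1 -0.8]. Elementwise product with the kernel and sum: 0.2·0.5 + 2.8·1 + 0.9·0.5 + 1.4·0.5 + 3.1·2 + -0.8·1.

9.45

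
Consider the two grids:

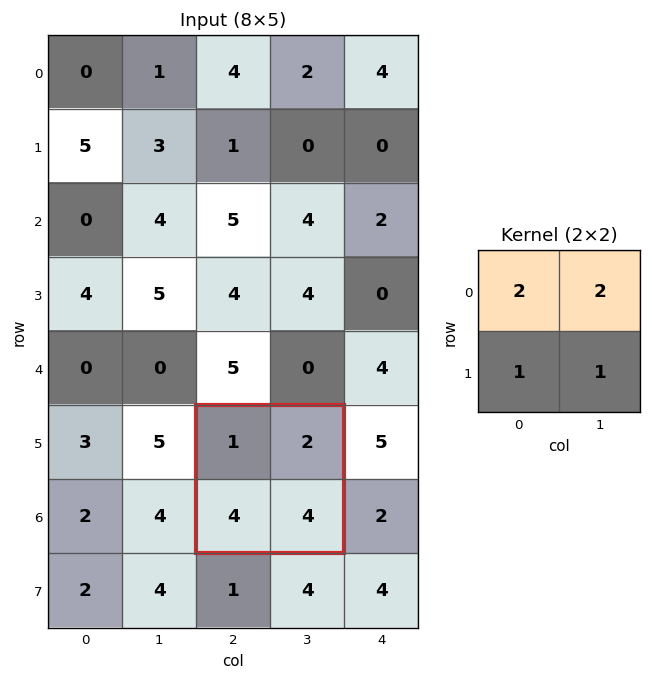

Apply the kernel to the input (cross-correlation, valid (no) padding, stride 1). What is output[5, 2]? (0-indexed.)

The receptive field on the input at this output position is [1 2 / 4 4]. Elementwise product with the kernel and sum: 1·2 + 2·2 + 4·1 + 4·1.

14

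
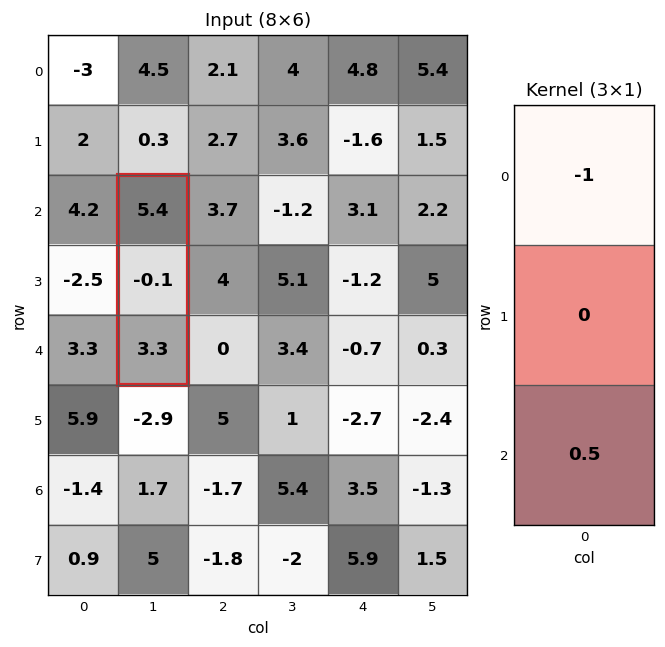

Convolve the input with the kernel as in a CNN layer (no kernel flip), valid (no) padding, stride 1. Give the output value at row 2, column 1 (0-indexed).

-3.75

The receptive field on the input at this output position is [5.4 / -0.1 / 3.3]. Elementwise product with the kernel and sum: 5.4·-1 + 3.3·0.5.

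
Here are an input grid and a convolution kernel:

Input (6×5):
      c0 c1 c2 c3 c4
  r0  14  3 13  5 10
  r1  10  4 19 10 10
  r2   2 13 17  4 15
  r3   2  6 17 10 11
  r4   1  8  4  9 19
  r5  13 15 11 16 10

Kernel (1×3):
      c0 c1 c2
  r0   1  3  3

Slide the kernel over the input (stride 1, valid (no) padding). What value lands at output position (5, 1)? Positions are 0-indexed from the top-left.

The receptive field on the input at this output position is [15 11 16]. Elementwise product with the kernel and sum: 15·1 + 11·3 + 16·3.

96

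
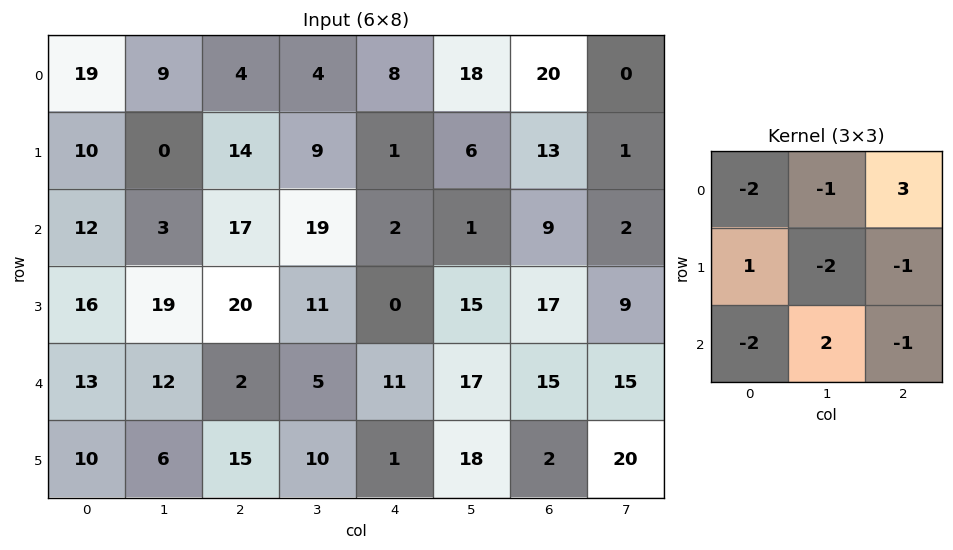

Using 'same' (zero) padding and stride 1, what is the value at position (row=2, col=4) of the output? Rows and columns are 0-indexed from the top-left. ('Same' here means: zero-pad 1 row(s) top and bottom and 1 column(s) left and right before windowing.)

-24

The receptive field on the zero-padded input at this output position is [9 1 6 / 19 2 1 / 11 0 15]. Elementwise product with the kernel and sum: 9·-2 + 1·-1 + 6·3 + 19·1 + 2·-2 + 1·-1 + 11·-2 + 0·2 + 15·-1.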